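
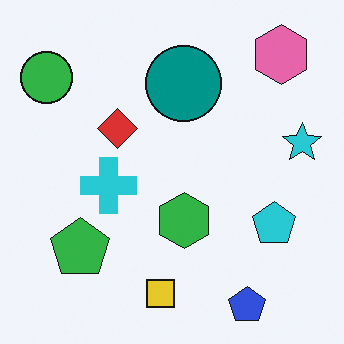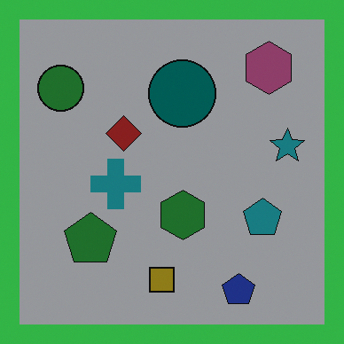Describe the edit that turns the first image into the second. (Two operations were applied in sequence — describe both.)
It was darkened a lot, then framed with a green border.

Every pixel — background and shapes alike — is uniformly darkened. A solid green frame runs around the edge of the second image, with the content slightly shrunk inside it.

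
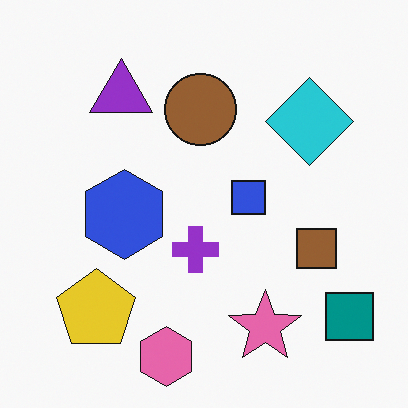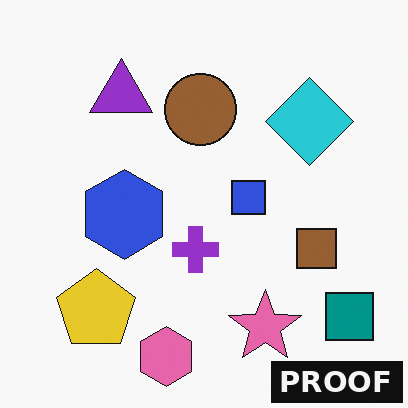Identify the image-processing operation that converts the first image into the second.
This is the original image watermarked with the text "PROOF" in the lower-right corner.

A dark label reading "PROOF" appears in the lower-right corner.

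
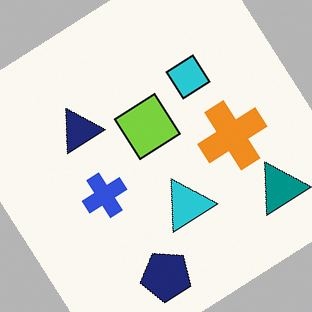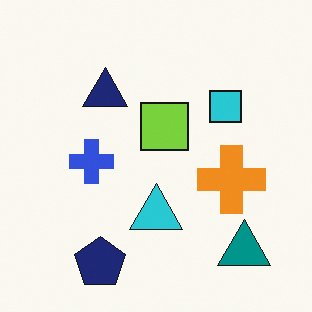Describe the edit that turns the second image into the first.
It was rotated counter-clockwise by a large amount — several tens of degrees.

Every shape is tilted by the same angle and the image corners show triangular fill wedges — a whole-image rotation by a non-right angle.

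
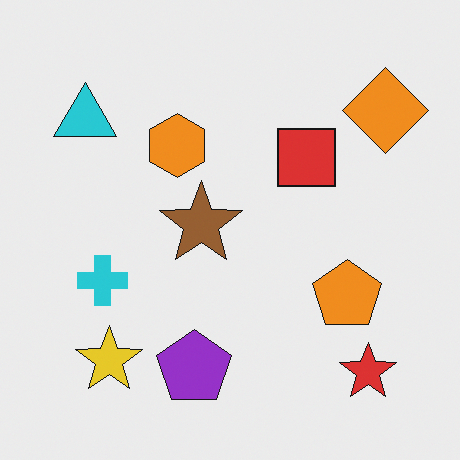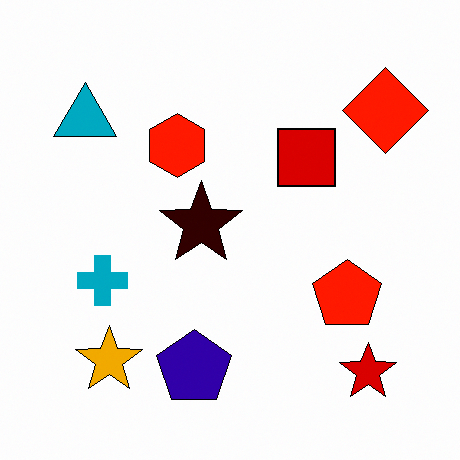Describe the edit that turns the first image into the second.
The transformation is: given much higher contrast.

Tones are pushed away from mid-grey across the whole image — a global contrast change.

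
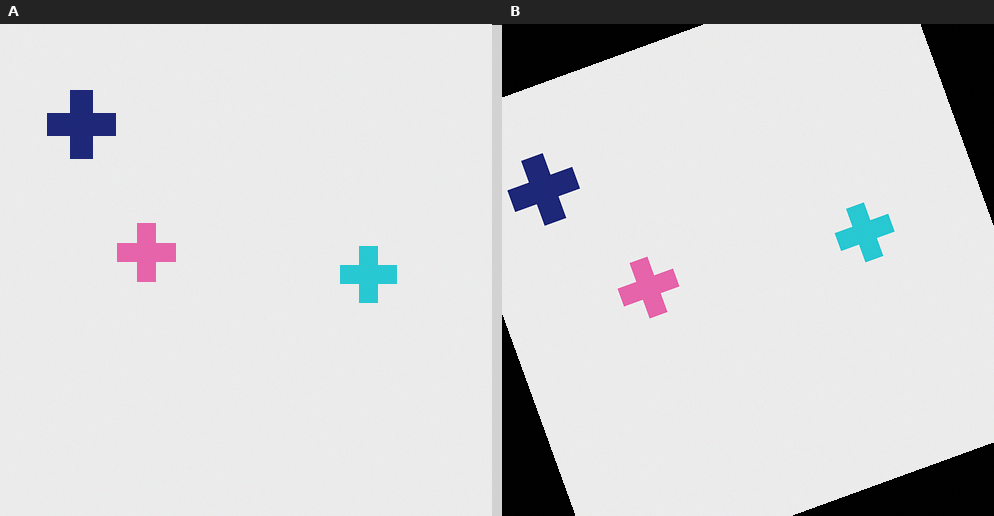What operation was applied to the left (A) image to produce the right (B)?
The transformation is: rotated counter-clockwise by a moderate amount.

Every shape is tilted by the same angle and the image corners show triangular fill wedges — a whole-image rotation by a non-right angle.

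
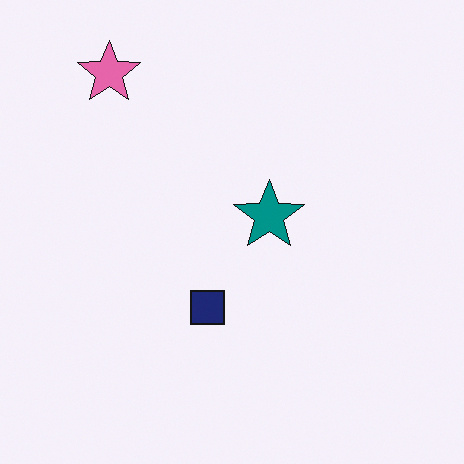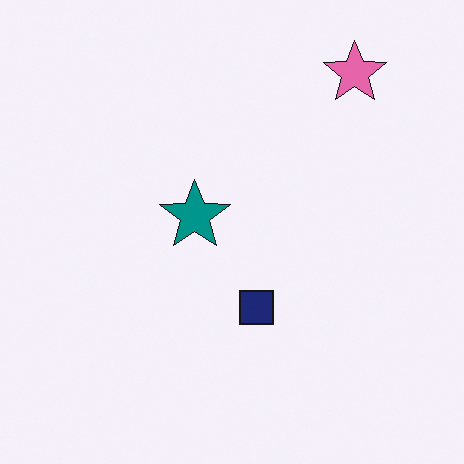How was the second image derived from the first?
The second image is the first flipped horizontally (left ↔ right).

The pink star is in the top-left of the first image and the top-right of the second — shapes on opposite sides of the vertical midline have swapped in a mirror flip.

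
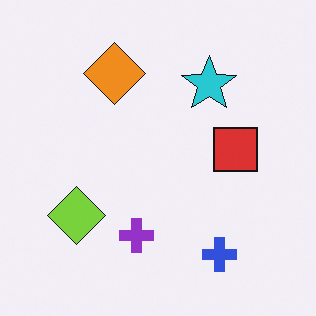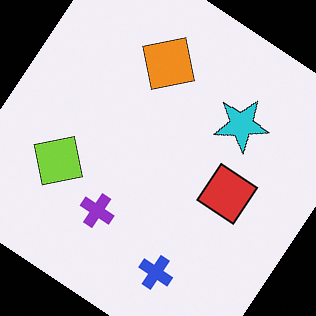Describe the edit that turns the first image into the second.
The image was rotated clockwise by a large amount — several tens of degrees.

Every shape is tilted by the same angle and the image corners show triangular fill wedges — a whole-image rotation by a non-right angle.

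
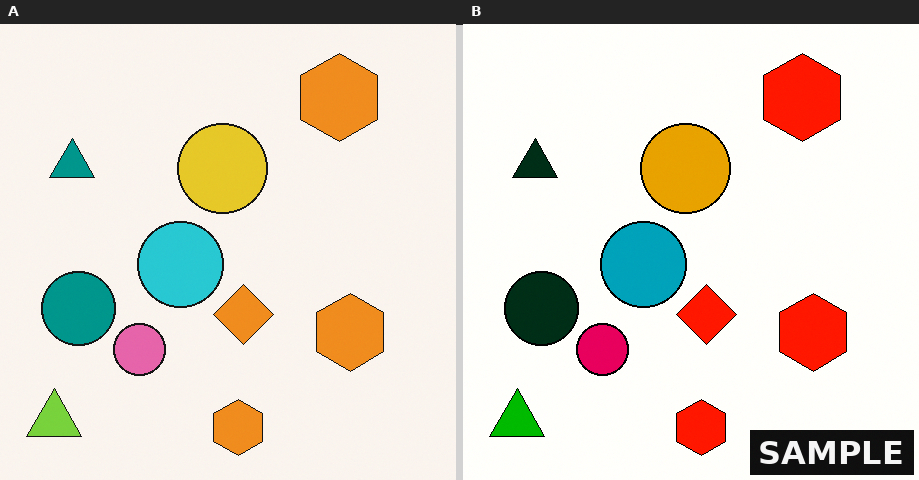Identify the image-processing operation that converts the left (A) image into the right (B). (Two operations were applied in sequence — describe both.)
It was given much higher contrast, then watermarked with the text "SAMPLE" in the lower-right corner.

Tones are pushed away from mid-grey across the whole image — a global contrast change. A dark label reading "SAMPLE" appears in the lower-right corner.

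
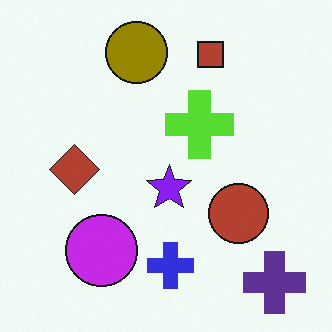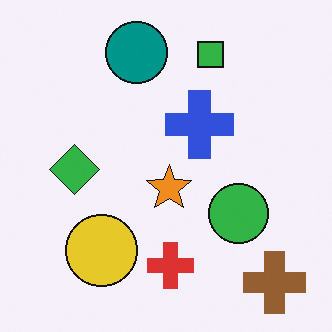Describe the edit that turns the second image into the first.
Hue-shifted by a large amount.

Every shape's color has rotated by the same amount around the hue wheel — a uniform hue shift.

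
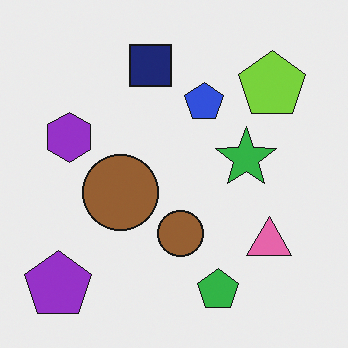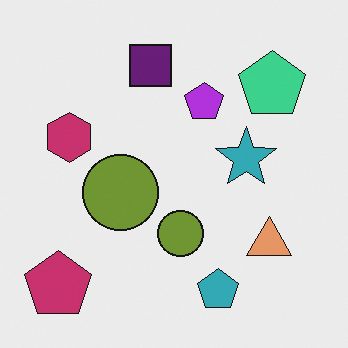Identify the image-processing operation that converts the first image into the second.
The second image is the first hue-shifted by a small amount.

Every shape's color has rotated by the same amount around the hue wheel — a uniform hue shift.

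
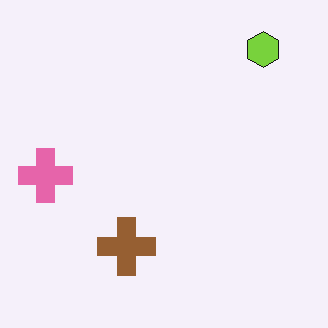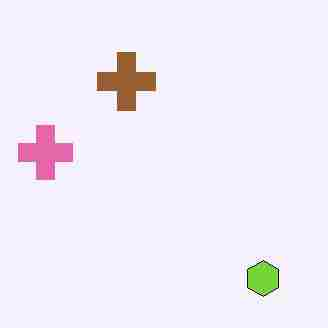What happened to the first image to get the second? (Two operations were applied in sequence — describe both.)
Flipped vertically (top ↔ bottom), then heavily JPEG-compressed with obvious blocking artifacts.

The lime hexagon is in the top-right of the first image and the bottom-right of the second — shapes on opposite sides of the horizontal midline have swapped in a mirror flip. Blocky 8×8 compression artifacts appear around shape edges and the flat background shows ringing — characteristic JPEG degradation.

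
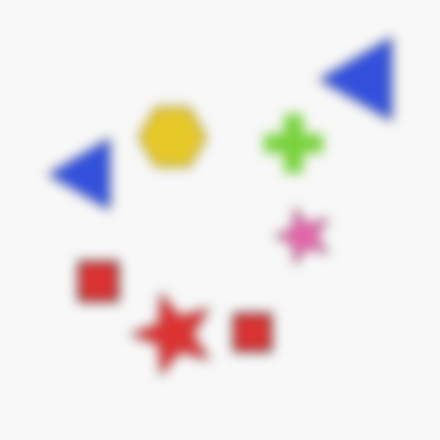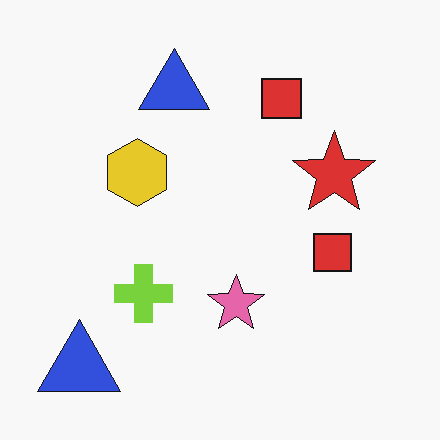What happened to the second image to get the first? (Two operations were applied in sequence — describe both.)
The transformation is: heavily blurred, then transposed (reflected across the top-left ↔ bottom-right diagonal).

Shape edges and outlines are uniformly softened across the whole image. Shapes have swapped their row and column positions — what was in the top-right is now in the bottom-left — a diagonal reflection.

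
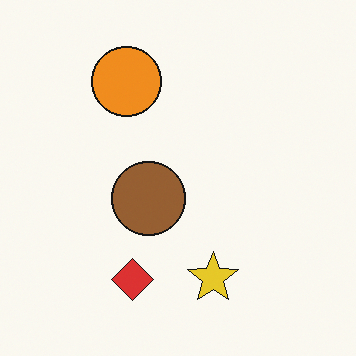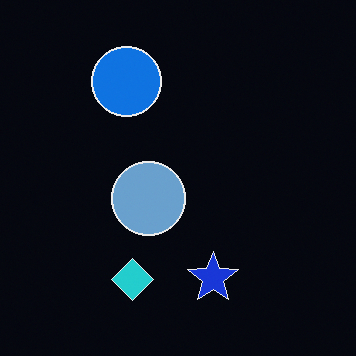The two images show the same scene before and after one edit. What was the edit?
This is the original image color-inverted (negative).

The light background has become dark and every shape's color is its complement — a photographic negative.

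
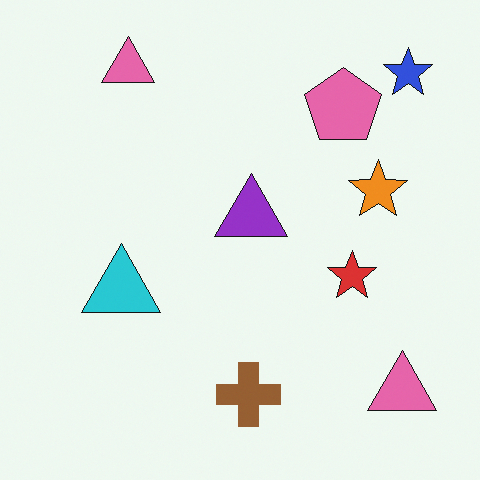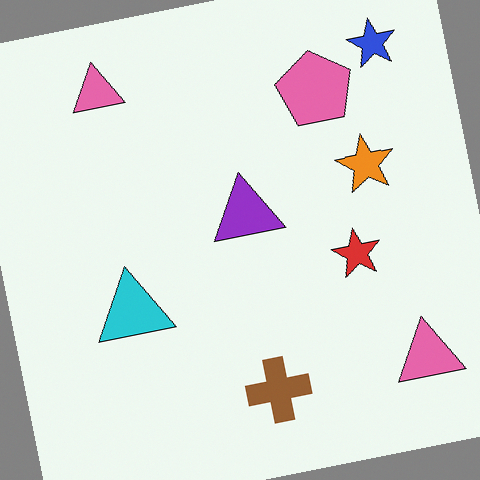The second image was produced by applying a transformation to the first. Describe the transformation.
It was rotated counter-clockwise by a slight angle.

Every shape is tilted by the same angle and the image corners show triangular fill wedges — a whole-image rotation by a non-right angle.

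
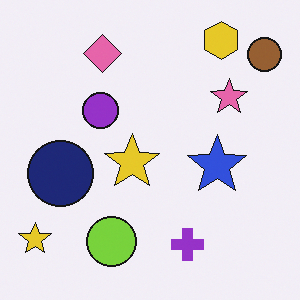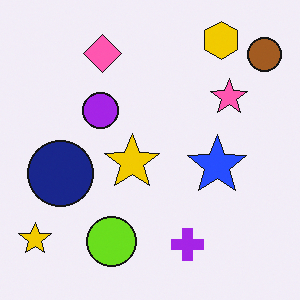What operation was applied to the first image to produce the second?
The second image is the first slightly oversaturated.

All colors are more vivid — a global saturation change.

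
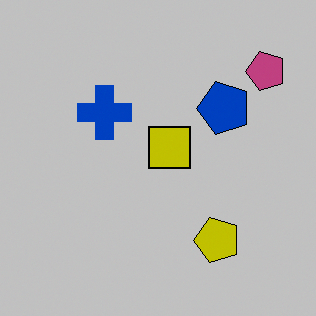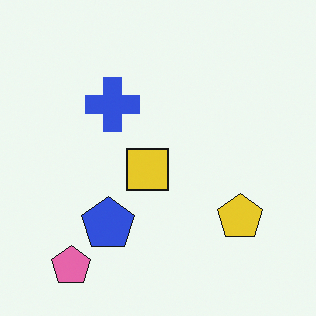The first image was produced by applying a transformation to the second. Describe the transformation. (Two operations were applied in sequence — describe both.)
The transformation is: transposed (reflected across the top-left ↔ bottom-right diagonal), then aggressively posterized.

Shapes have swapped their row and column positions — what was in the top-right is now in the bottom-left — a diagonal reflection. Each flat color has snapped to a coarser quantized level — most visibly, the near-white background has dropped to a flat grey.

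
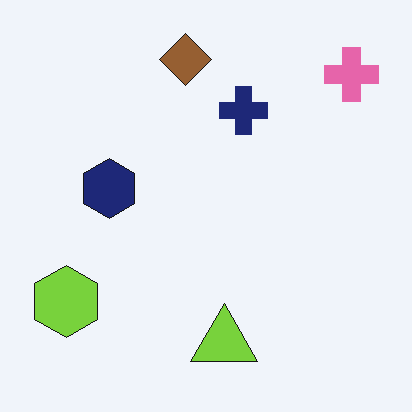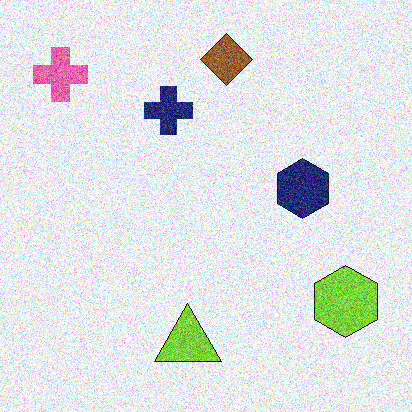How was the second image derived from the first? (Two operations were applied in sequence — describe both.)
It was flipped horizontally (left ↔ right), then degraded with heavy additive noise.

The pink cross is in the top-right of the first image and the top-left of the second — shapes on opposite sides of the vertical midline have swapped in a mirror flip. Random speckle covers the whole image, including the flat background.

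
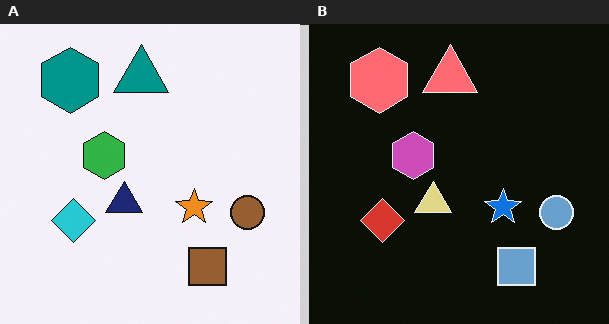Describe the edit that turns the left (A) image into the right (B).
The right (B) image is the left (A) color-inverted (negative).

The light background has become dark and every shape's color is its complement — a photographic negative.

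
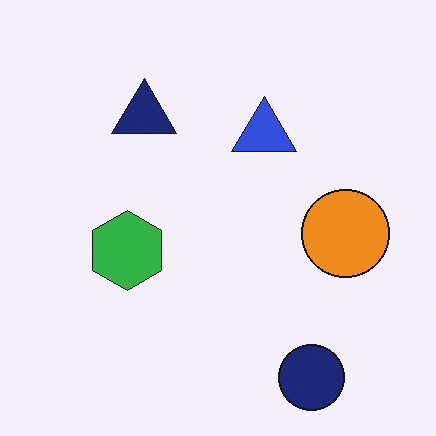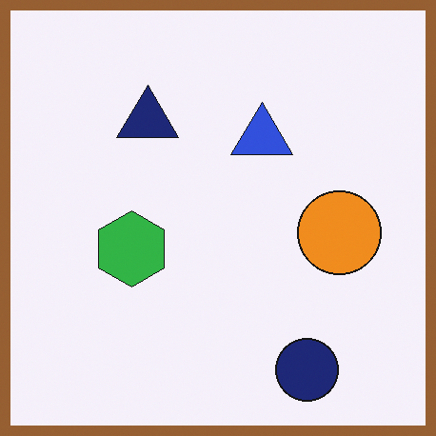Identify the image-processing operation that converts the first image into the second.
This is the original image framed with a brown border.

A solid brown frame runs around the edge of the second image, with the content slightly shrunk inside it.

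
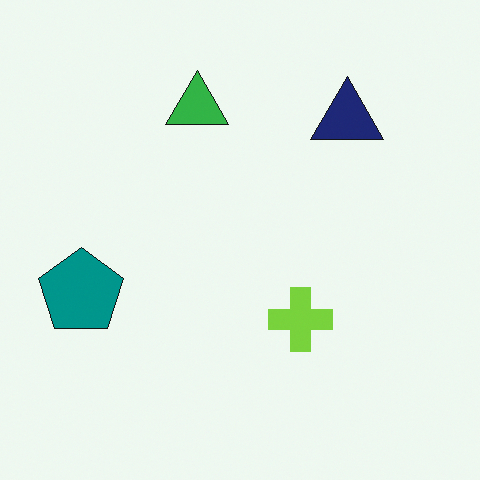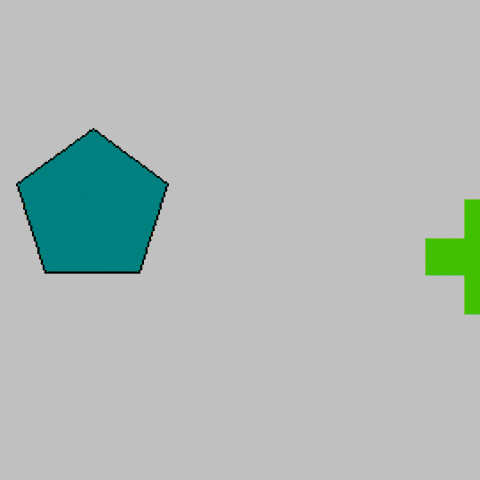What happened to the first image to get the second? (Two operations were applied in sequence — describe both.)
It was cropped to a noticeably smaller region and rescaled, then heavily posterized to just a handful of flat colors.

The visible shapes are larger and the field of view is narrower; shapes near the original edges may be partly or wholly outside the frame — a crop-and-rescale. Each flat color has snapped to a coarser quantized level — most visibly, the near-white background has dropped to a flat grey.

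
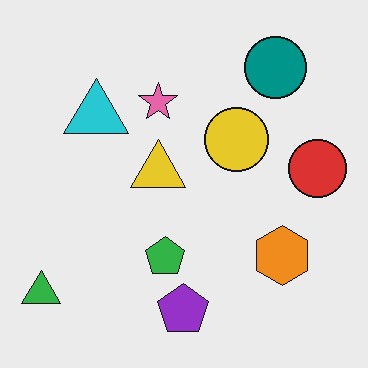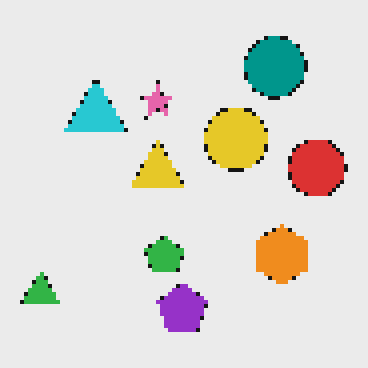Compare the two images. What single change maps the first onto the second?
The transformation is: lightly pixelated (a mild mosaic effect).

Shapes are reduced to large square blocks; fine edges and outlines are lost — a downscale-then-upscale (mosaic) effect.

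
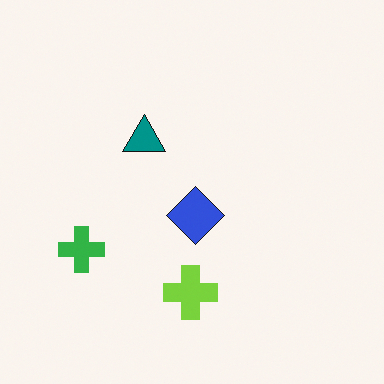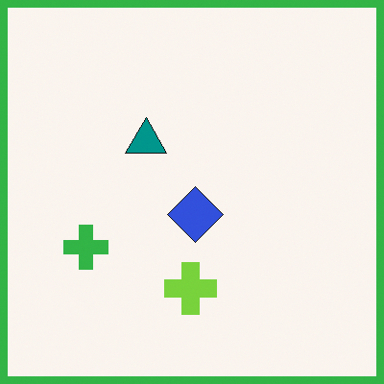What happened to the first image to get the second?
The second image is the first framed with a green border.

A solid green frame runs around the edge of the second image, with the content slightly shrunk inside it.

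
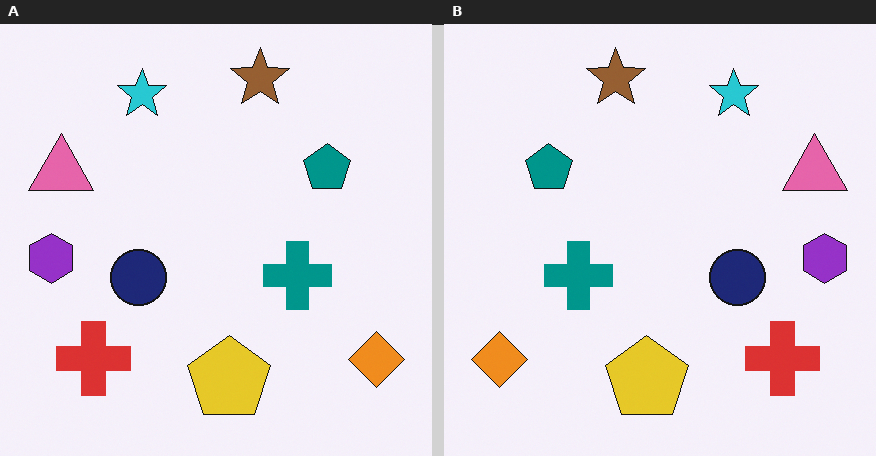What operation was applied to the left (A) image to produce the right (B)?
The image was flipped horizontally (left ↔ right).

The purple hexagon is in the left of the left (A) image and the right of the right (B) — shapes on opposite sides of the vertical midline have swapped in a mirror flip.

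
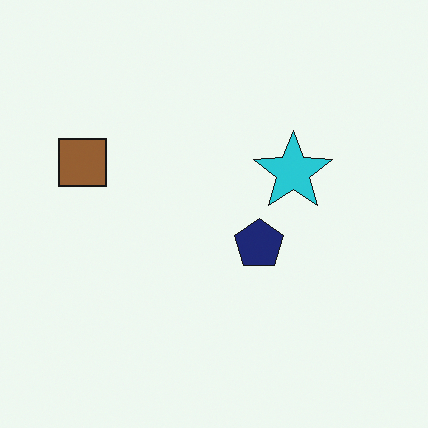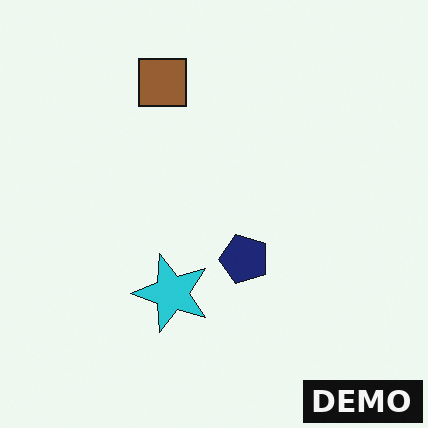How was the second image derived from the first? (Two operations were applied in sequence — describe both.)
The image was transposed (reflected across the top-left ↔ bottom-right diagonal), then watermarked with the text "DEMO" in the lower-right corner.

Shapes have swapped their row and column positions — what was in the top-right is now in the bottom-left — a diagonal reflection. A dark label reading "DEMO" appears in the lower-right corner.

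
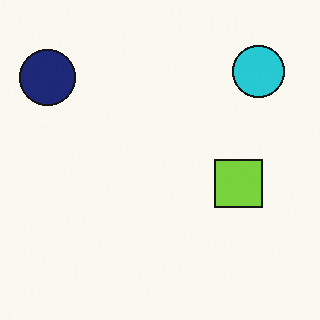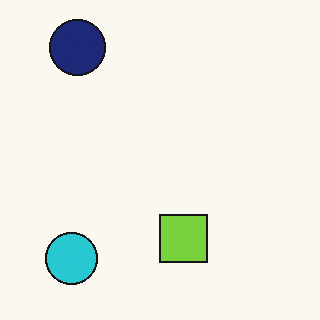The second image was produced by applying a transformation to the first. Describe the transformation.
The transformation is: transposed (reflected across the top-left ↔ bottom-right diagonal).

Shapes have swapped their row and column positions — what was in the top-right is now in the bottom-left — a diagonal reflection.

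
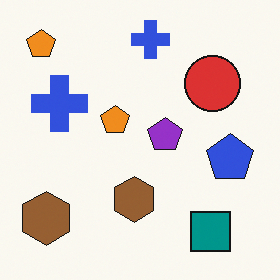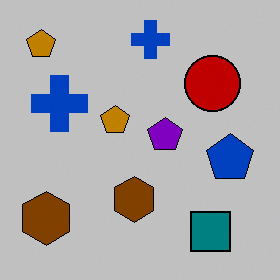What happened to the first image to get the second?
The transformation is: heavily posterized to just a handful of flat colors.

Each flat color has snapped to a coarser quantized level — most visibly, the near-white background has dropped to a flat grey.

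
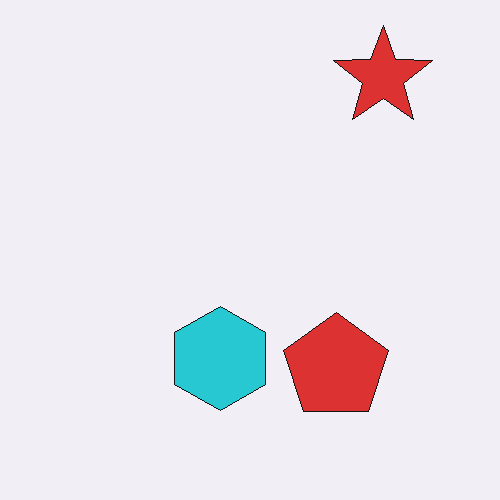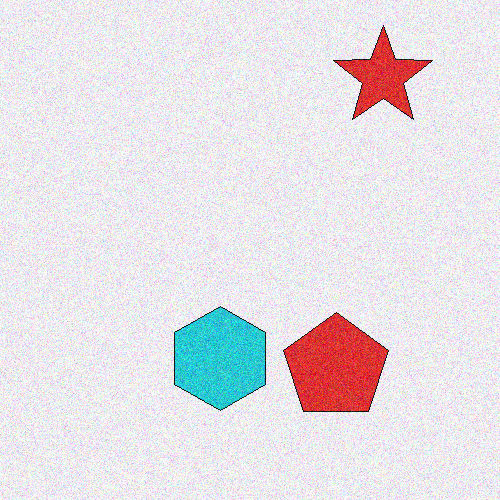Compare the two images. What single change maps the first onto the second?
Degraded with moderate additive noise.

Random speckle covers the whole image, including the flat background.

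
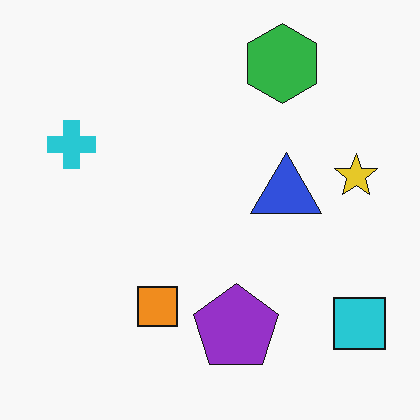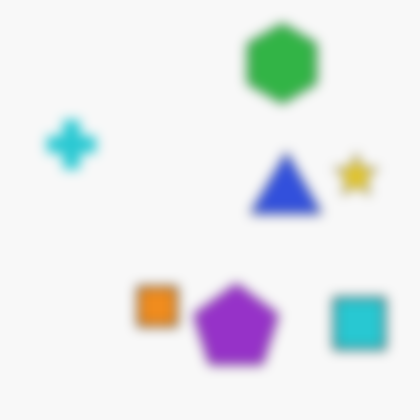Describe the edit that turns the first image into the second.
This is the original image strongly gaussian-blurred.

Shape edges and outlines are uniformly softened across the whole image.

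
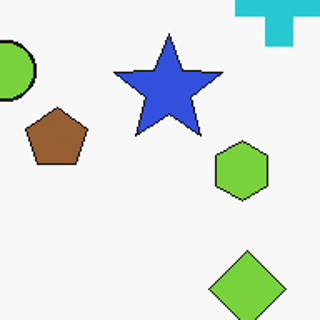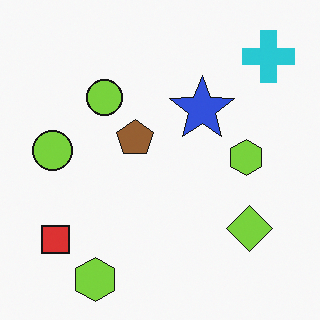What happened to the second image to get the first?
The first image is the second cropped to a noticeably smaller region and rescaled.

The visible shapes are larger and the field of view is narrower; shapes near the original edges may be partly or wholly outside the frame — a crop-and-rescale.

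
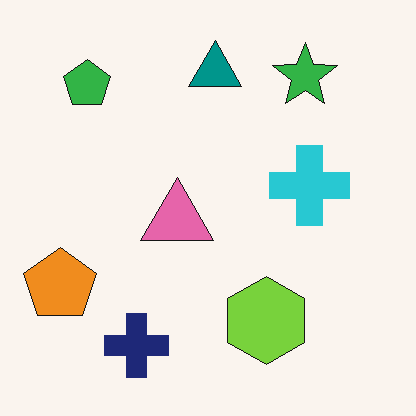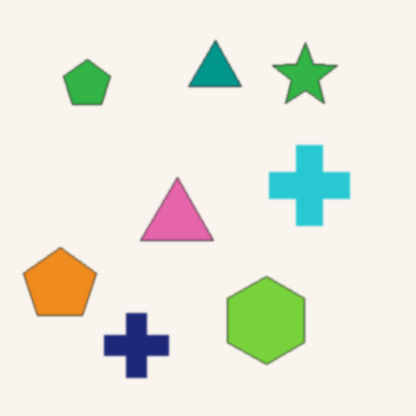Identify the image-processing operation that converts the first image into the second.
Given a subtle gaussian blur.

Shape edges and outlines are uniformly softened across the whole image.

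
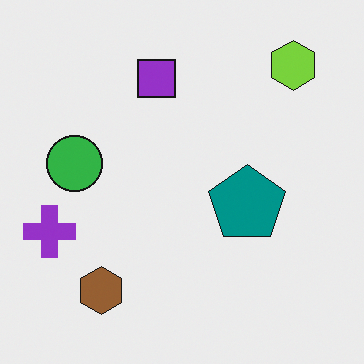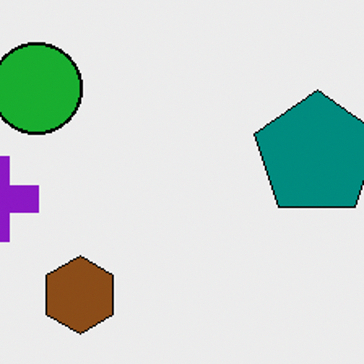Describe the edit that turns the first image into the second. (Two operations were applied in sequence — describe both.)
Given slightly increased contrast, then cropped to a noticeably smaller region and rescaled.

Tones are pushed away from mid-grey across the whole image — a global contrast change. The visible shapes are larger and the field of view is narrower; shapes near the original edges may be partly or wholly outside the frame — a crop-and-rescale.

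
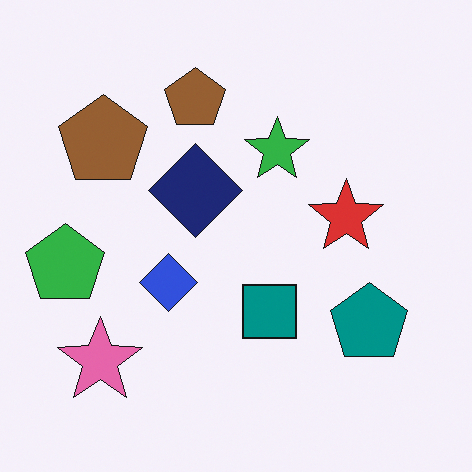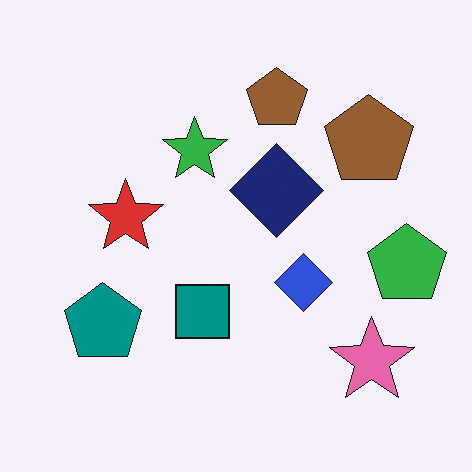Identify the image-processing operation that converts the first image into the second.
The second image is the first flipped horizontally (left ↔ right).

The green pentagon is in the left of the first image and the right of the second — shapes on opposite sides of the vertical midline have swapped in a mirror flip.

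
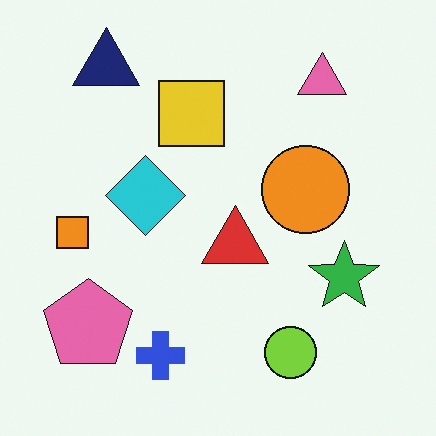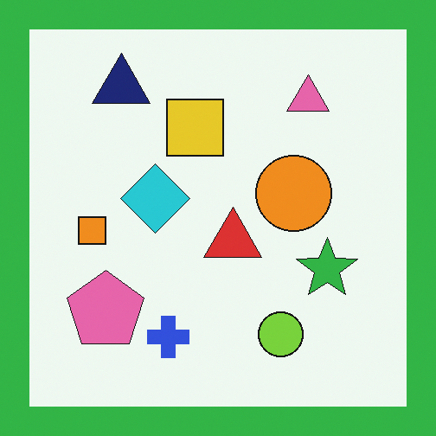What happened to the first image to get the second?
The second image is the first framed with a green border.

A solid green frame runs around the edge of the second image, with the content slightly shrunk inside it.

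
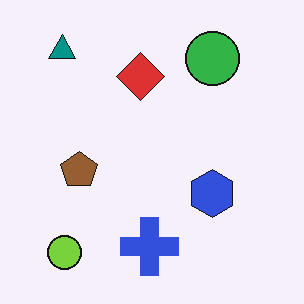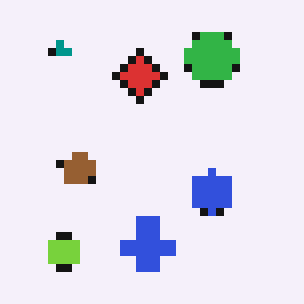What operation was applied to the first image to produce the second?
It was pixelated into visible square blocks.

Shapes are reduced to large square blocks; fine edges and outlines are lost — a downscale-then-upscale (mosaic) effect.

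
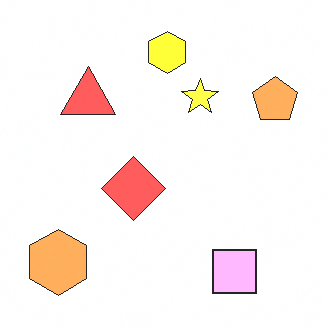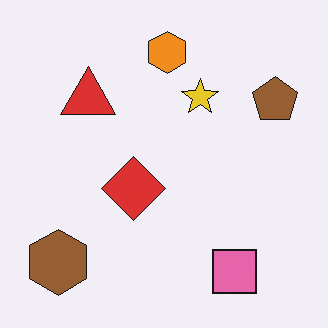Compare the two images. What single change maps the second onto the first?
The transformation is: noticeably brightened.

Every pixel — background and shapes alike — is uniformly brightened.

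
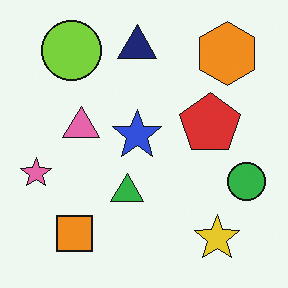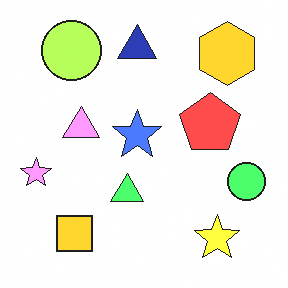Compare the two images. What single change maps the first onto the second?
It was substantially brightened.

Every pixel — background and shapes alike — is uniformly brightened.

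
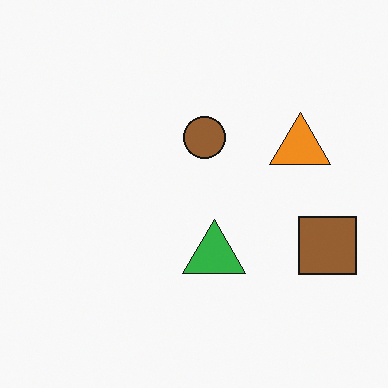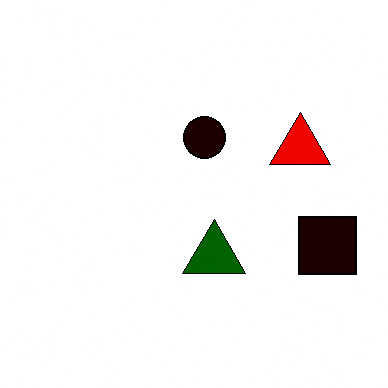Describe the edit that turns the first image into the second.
Boosted in contrast.

Tones are pushed away from mid-grey across the whole image — a global contrast change.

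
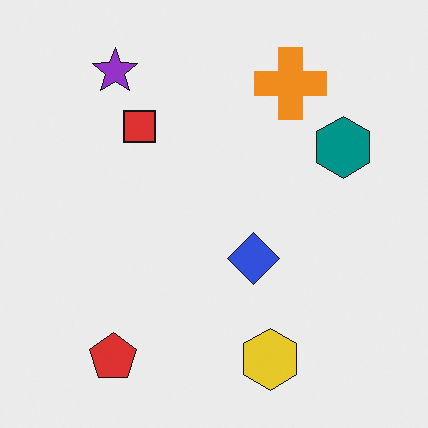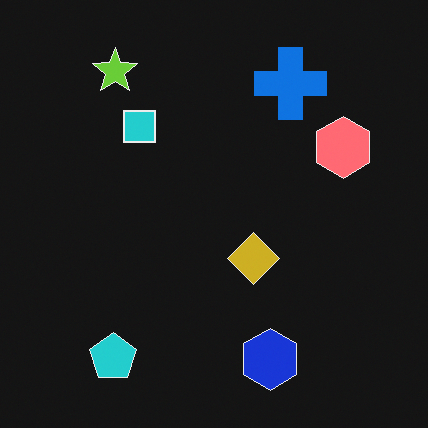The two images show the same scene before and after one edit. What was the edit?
Color-inverted (negative).

The light background has become dark and every shape's color is its complement — a photographic negative.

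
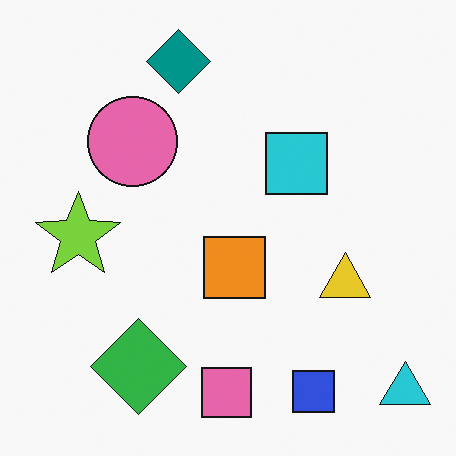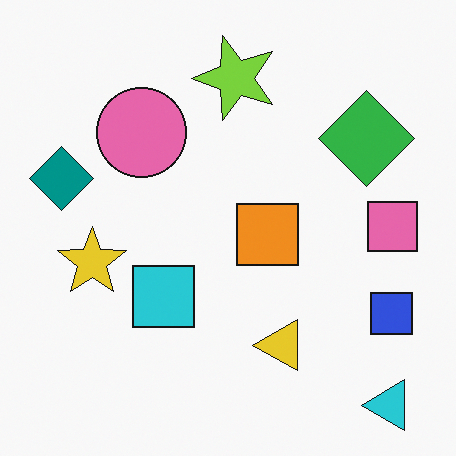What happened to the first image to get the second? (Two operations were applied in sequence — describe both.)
Transposed (reflected across the top-left ↔ bottom-right diagonal), then overlaid with an additional yellow star.

Shapes have swapped their row and column positions — what was in the top-right is now in the bottom-left — a diagonal reflection. A yellow star appears in the second image that is absent from the first.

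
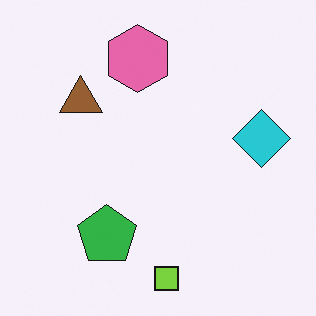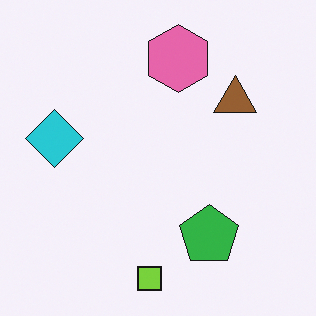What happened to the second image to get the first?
It was flipped horizontally (left ↔ right).

The cyan diamond is in the left of the second image and the right of the first — shapes on opposite sides of the vertical midline have swapped in a mirror flip.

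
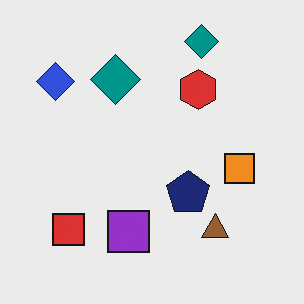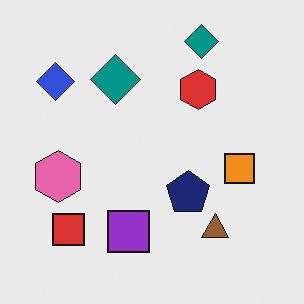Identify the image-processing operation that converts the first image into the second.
The image was overlaid with an additional pink hexagon.

A pink hexagon appears in the second image that is absent from the first.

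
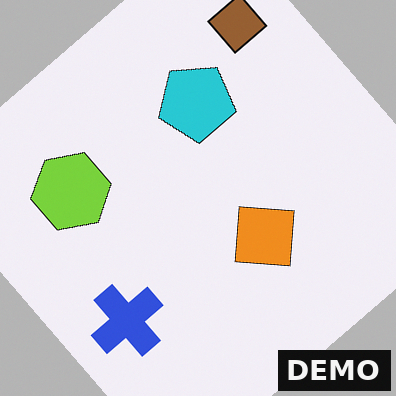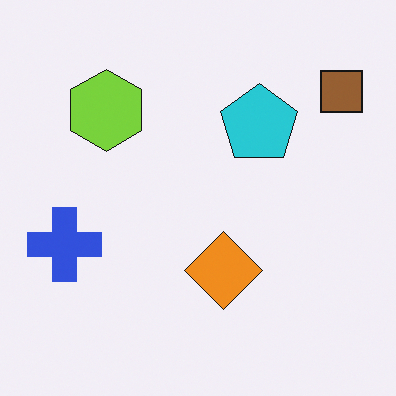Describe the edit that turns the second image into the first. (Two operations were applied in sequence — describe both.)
The first image is the second rotated counter-clockwise by a large amount — several tens of degrees, then watermarked with the text "DEMO" in the lower-right corner.

Every shape is tilted by the same angle and the image corners show triangular fill wedges — a whole-image rotation by a non-right angle. A dark label reading "DEMO" appears in the lower-right corner.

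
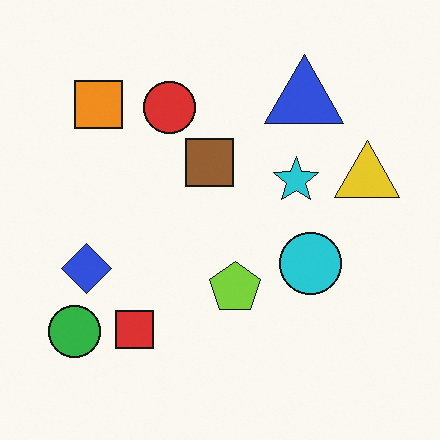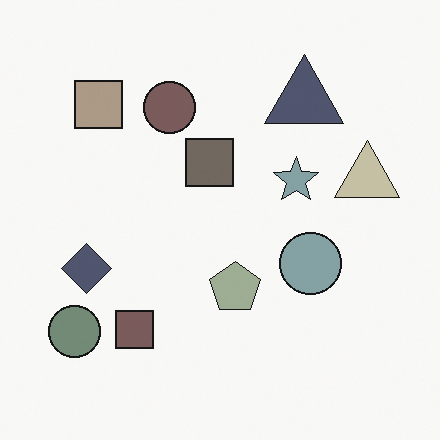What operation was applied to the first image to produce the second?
The transformation is: heavily desaturated.

All colors are more muted and greyish — a global saturation change.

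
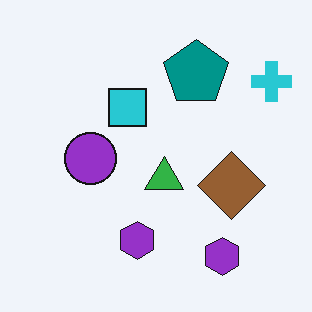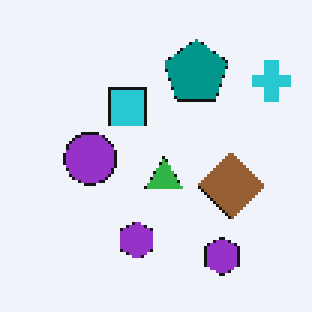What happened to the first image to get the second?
Lightly pixelated (a mild mosaic effect).

Shapes are reduced to large square blocks; fine edges and outlines are lost — a downscale-then-upscale (mosaic) effect.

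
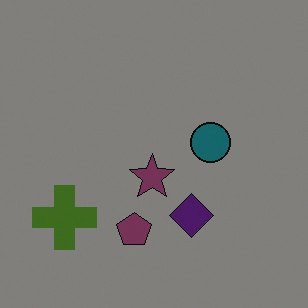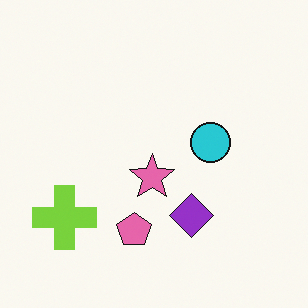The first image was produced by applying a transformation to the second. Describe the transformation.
The first image is the second darkened a lot.

Every pixel — background and shapes alike — is uniformly darkened.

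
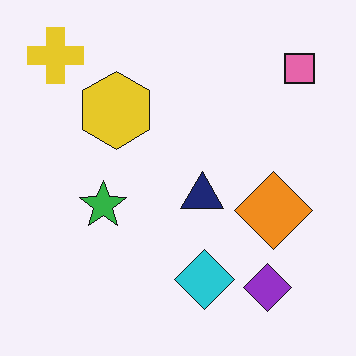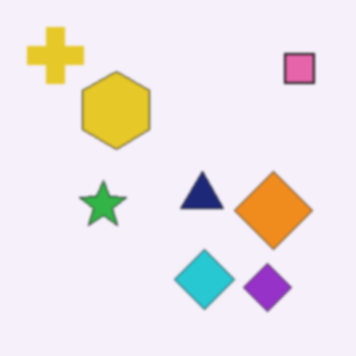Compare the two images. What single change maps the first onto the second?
It was lightly blurred.

Shape edges and outlines are uniformly softened across the whole image.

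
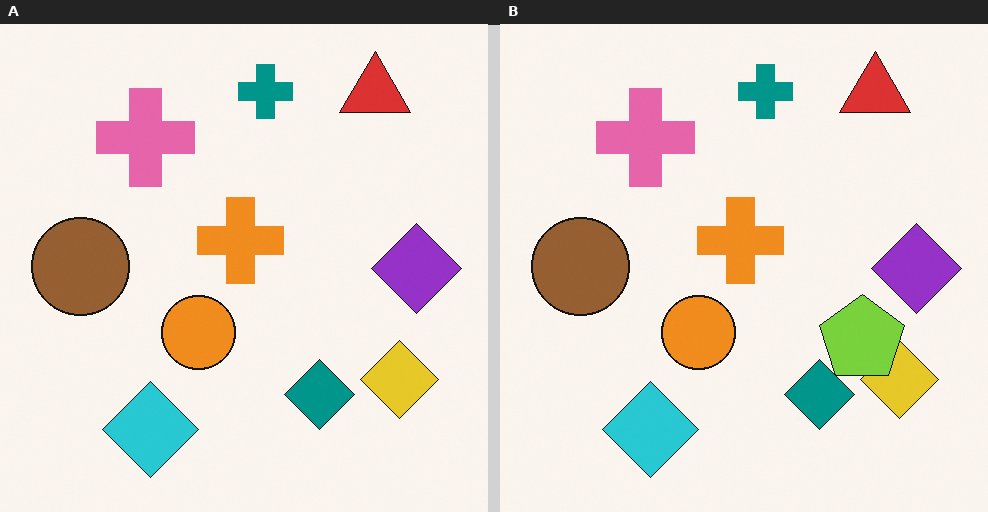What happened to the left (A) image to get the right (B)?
The right (B) image is the left (A) overlaid with an additional lime pentagon.

A lime pentagon appears in the right (B) image that is absent from the left (A).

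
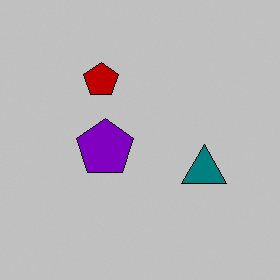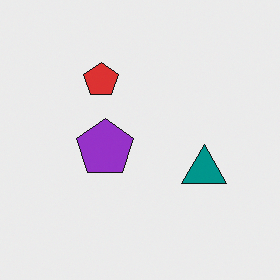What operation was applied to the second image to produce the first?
The transformation is: aggressively posterized.

Each flat color has snapped to a coarser quantized level — most visibly, the near-white background has dropped to a flat grey.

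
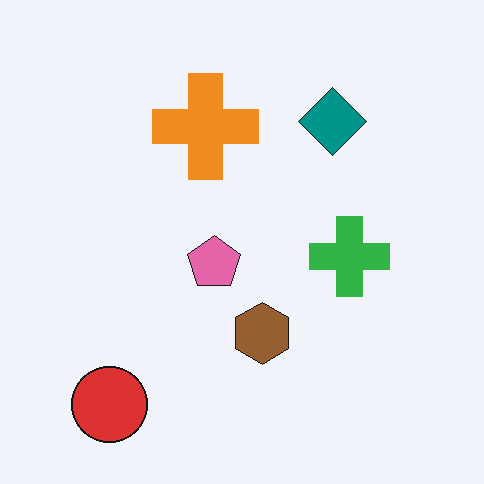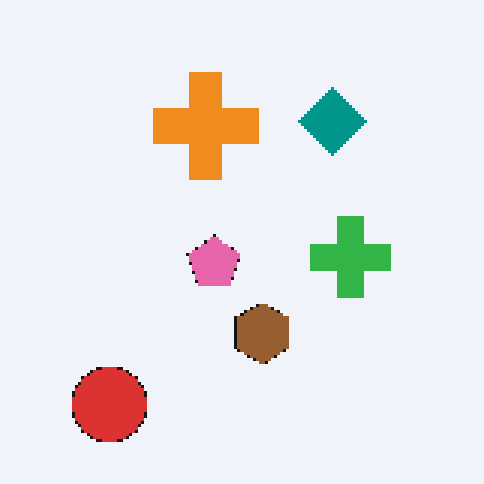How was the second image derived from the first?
The transformation is: lightly pixelated (a mild mosaic effect).

Shapes are reduced to large square blocks; fine edges and outlines are lost — a downscale-then-upscale (mosaic) effect.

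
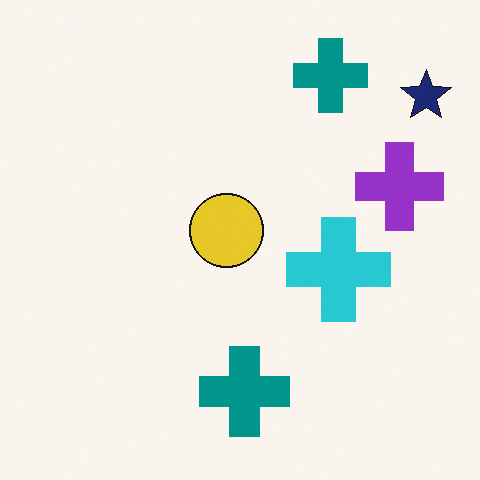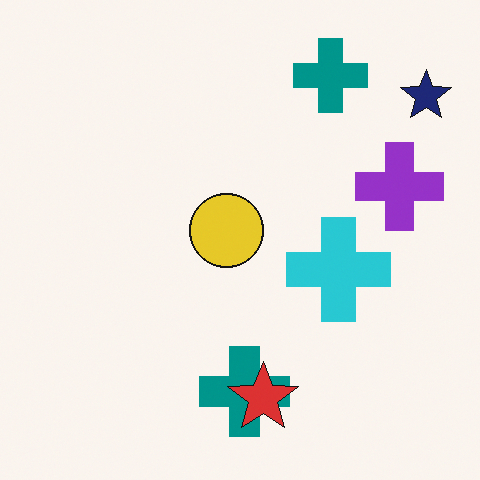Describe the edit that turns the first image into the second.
The image was overlaid with an additional red star.

A red star appears in the second image that is absent from the first.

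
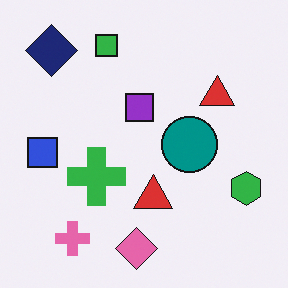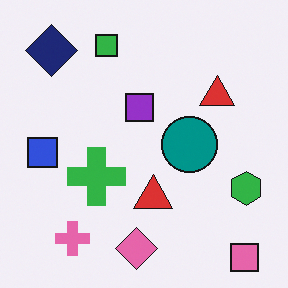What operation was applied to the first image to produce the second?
It was overlaid with an additional pink square.

A pink square appears in the second image that is absent from the first.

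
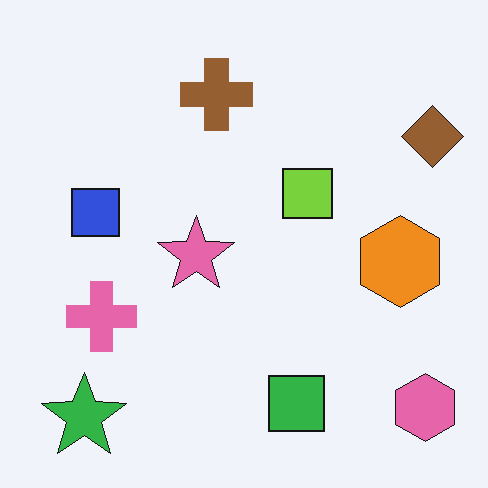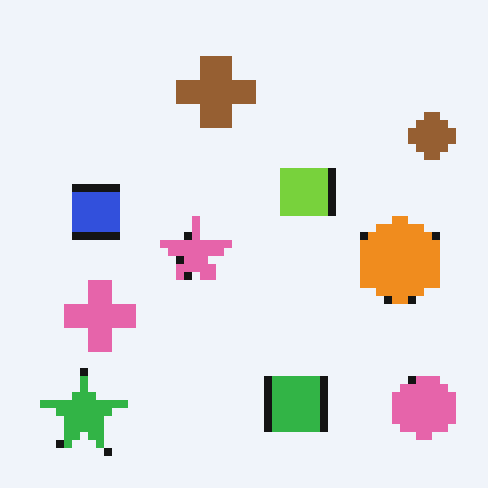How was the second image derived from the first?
The transformation is: moderately pixelated.

Shapes are reduced to large square blocks; fine edges and outlines are lost — a downscale-then-upscale (mosaic) effect.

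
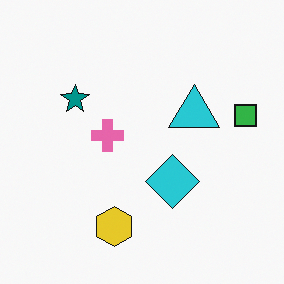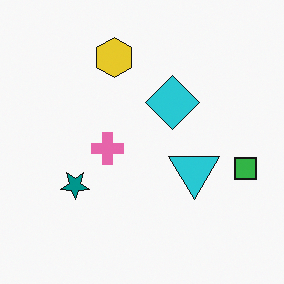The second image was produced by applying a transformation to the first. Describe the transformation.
The transformation is: flipped vertically (top ↔ bottom).

The yellow hexagon is in the bottom of the first image and the top of the second — shapes on opposite sides of the horizontal midline have swapped in a mirror flip.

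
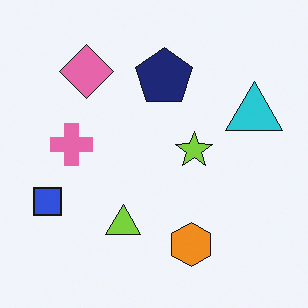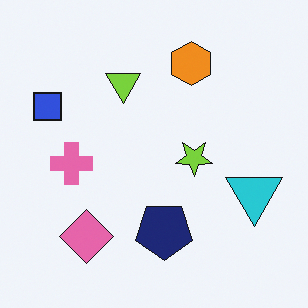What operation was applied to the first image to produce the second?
The transformation is: flipped vertically (top ↔ bottom).

The orange hexagon is in the bottom of the first image and the top of the second — shapes on opposite sides of the horizontal midline have swapped in a mirror flip.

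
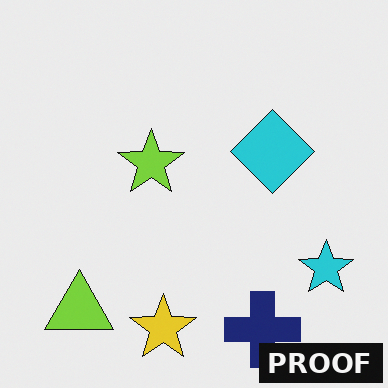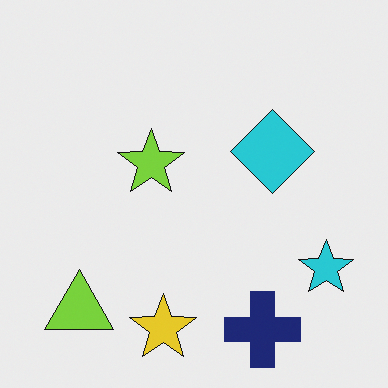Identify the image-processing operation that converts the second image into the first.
This is the original image watermarked with the text "PROOF" in the lower-right corner.

A dark label reading "PROOF" appears in the lower-right corner.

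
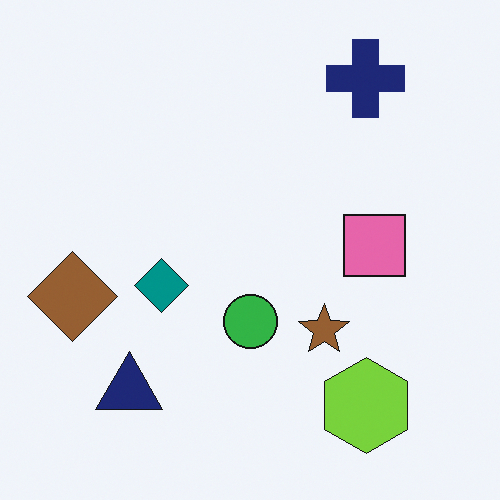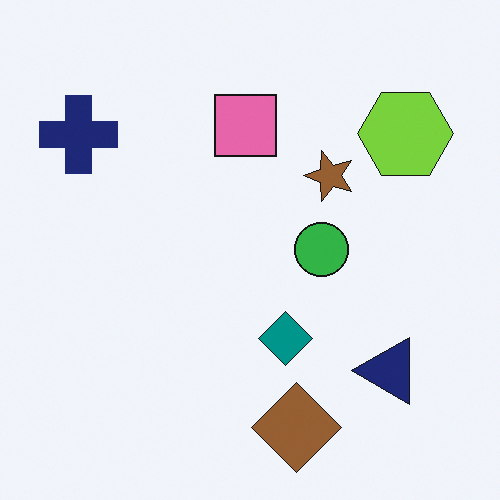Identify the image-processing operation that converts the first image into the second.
The image was rotated 90° counter-clockwise.

The navy cross sits in the top-right of the first image and the top-left of the second — consistent with a whole-image 90° counter-clockwise rotation.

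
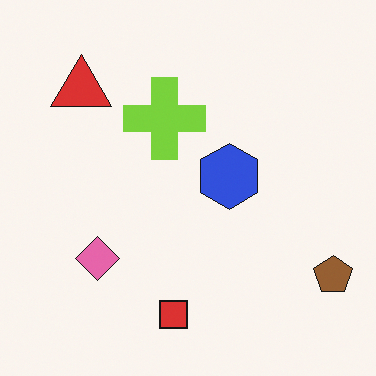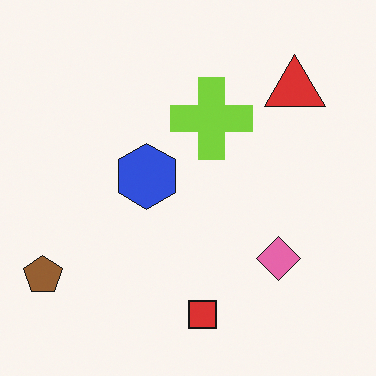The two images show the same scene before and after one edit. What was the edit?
Flipped horizontally (left ↔ right).

The brown pentagon is in the bottom-right of the first image and the bottom-left of the second — shapes on opposite sides of the vertical midline have swapped in a mirror flip.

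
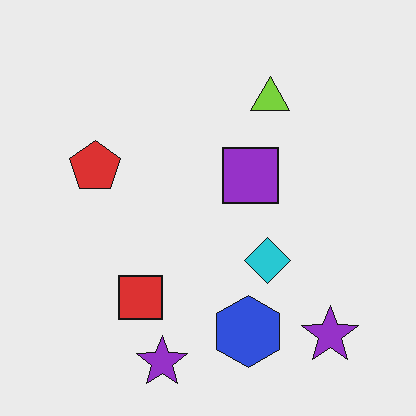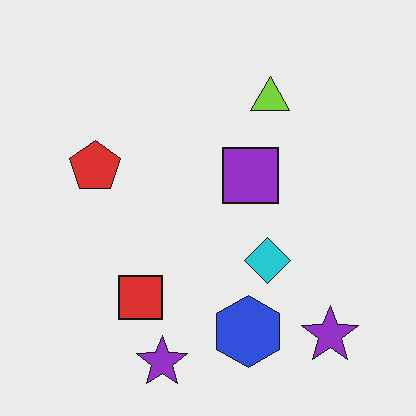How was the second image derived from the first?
Given moderate JPEG compression.

Blocky 8×8 compression artifacts appear around shape edges and the flat background shows ringing — characteristic JPEG degradation.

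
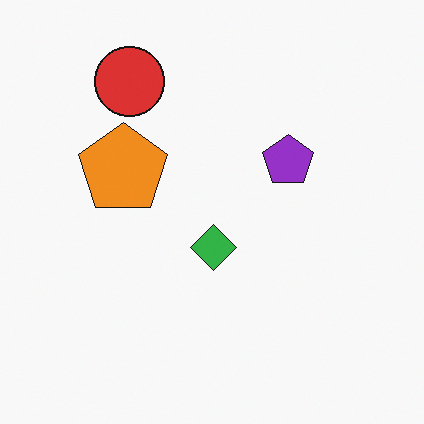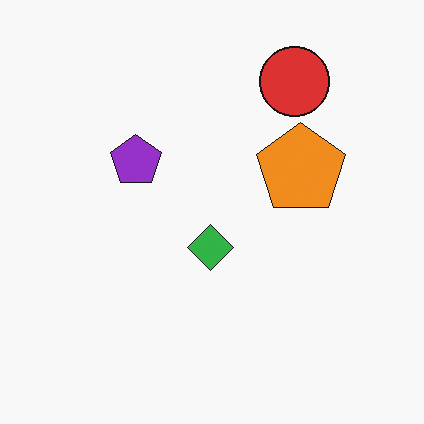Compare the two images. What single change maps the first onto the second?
This is the original image flipped horizontally (left ↔ right).

The orange pentagon is in the left of the first image and the right of the second — shapes on opposite sides of the vertical midline have swapped in a mirror flip.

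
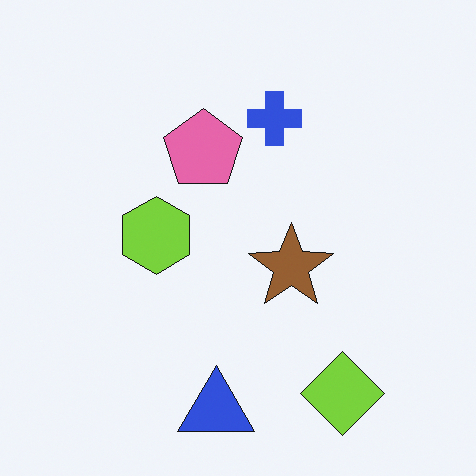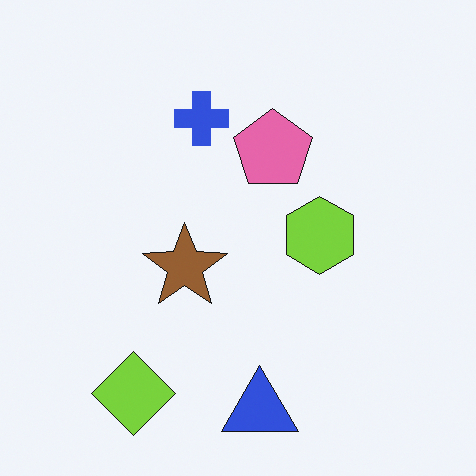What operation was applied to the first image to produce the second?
The image was flipped horizontally (left ↔ right).

The lime diamond is in the bottom-right of the first image and the bottom-left of the second — shapes on opposite sides of the vertical midline have swapped in a mirror flip.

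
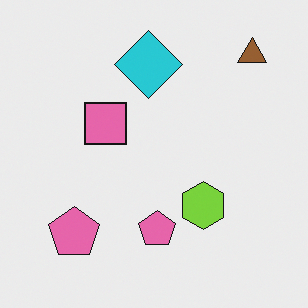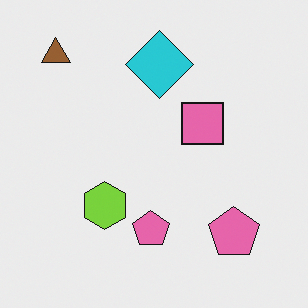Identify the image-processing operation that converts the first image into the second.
Flipped horizontally (left ↔ right).

The brown triangle is in the top-right of the first image and the top-left of the second — shapes on opposite sides of the vertical midline have swapped in a mirror flip.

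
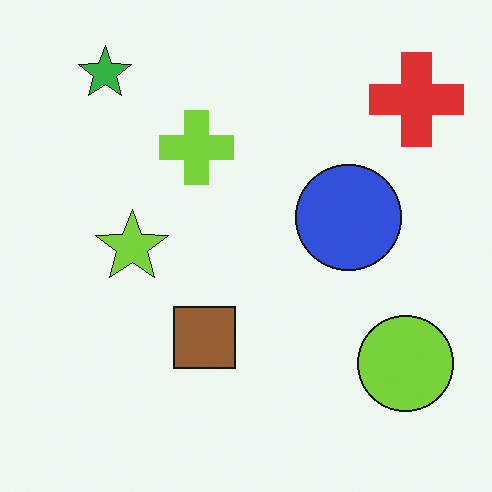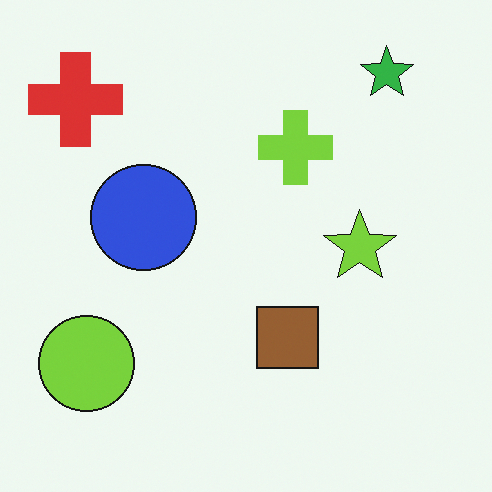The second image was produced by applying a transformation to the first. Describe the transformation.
The second image is the first flipped horizontally (left ↔ right).

The red cross is in the top-right of the first image and the top-left of the second — shapes on opposite sides of the vertical midline have swapped in a mirror flip.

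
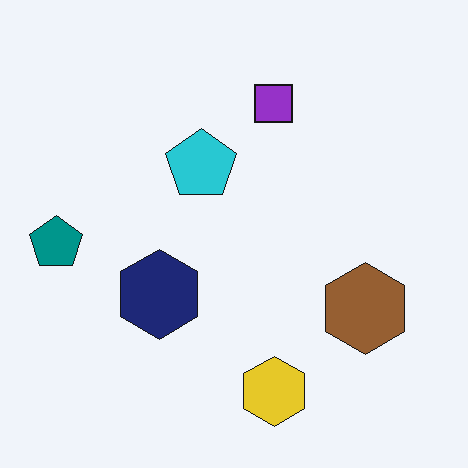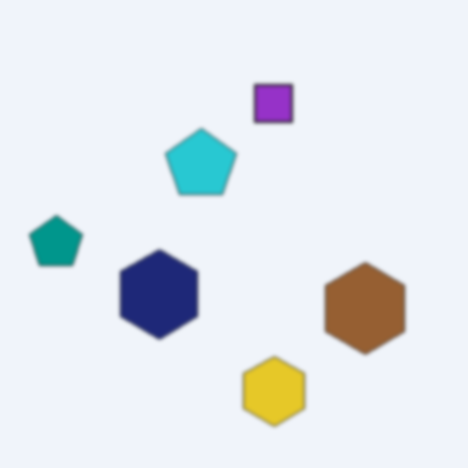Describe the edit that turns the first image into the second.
The image was lightly blurred.

Shape edges and outlines are uniformly softened across the whole image.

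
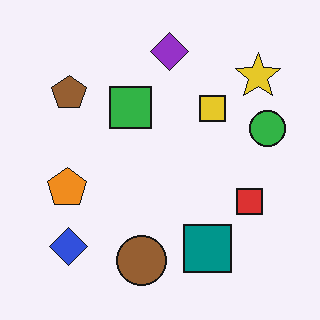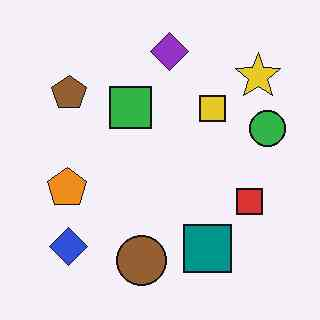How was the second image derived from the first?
The second image is the first given moderate JPEG compression.

Blocky 8×8 compression artifacts appear around shape edges and the flat background shows ringing — characteristic JPEG degradation.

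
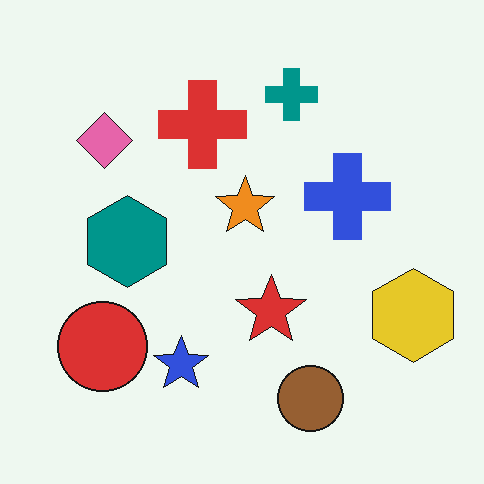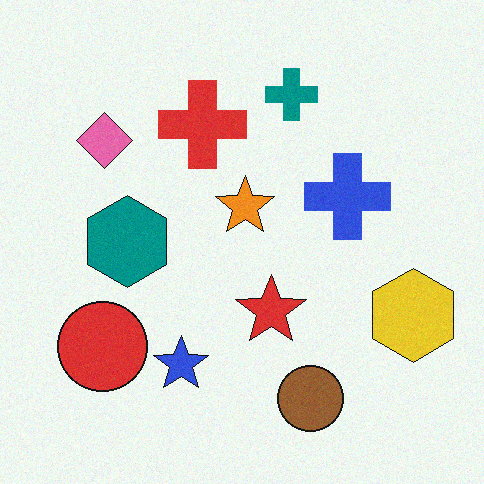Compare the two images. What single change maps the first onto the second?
This is the original image degraded with a light layer of grain.

Random speckle covers the whole image, including the flat background.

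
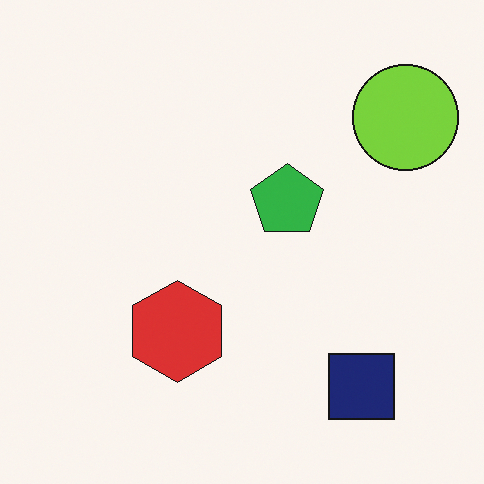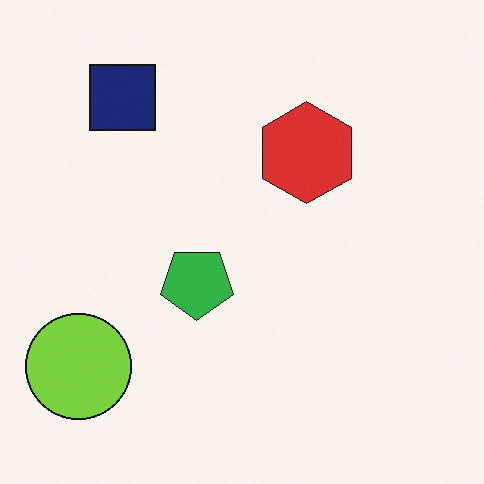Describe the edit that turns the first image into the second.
The transformation is: rotated 180°.

The lime circle sits in the top-right of the first image and the bottom-left of the second — consistent with a whole-image 180° rotation.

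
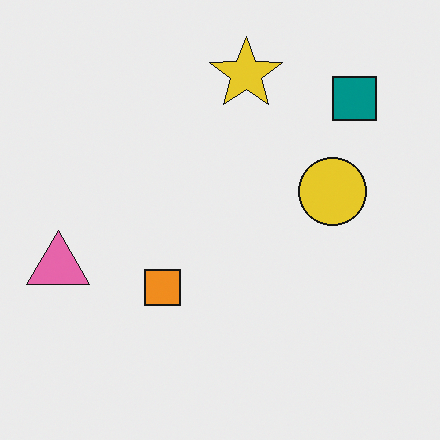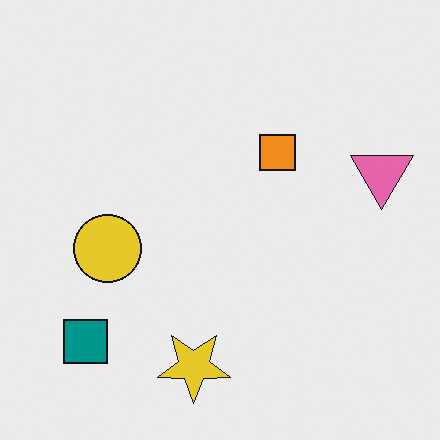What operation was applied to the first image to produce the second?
This is the original image rotated 180°.

The teal square sits in the top-right of the first image and the bottom-left of the second — consistent with a whole-image 180° rotation.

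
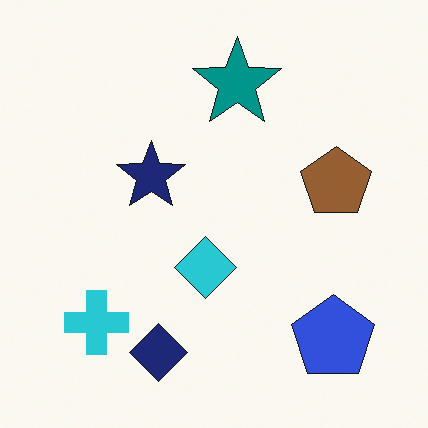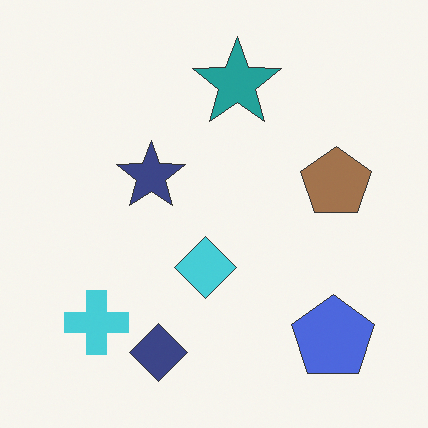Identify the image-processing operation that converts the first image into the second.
The second image is the first given slightly reduced contrast.

Tones are pushed toward mid-grey across the whole image — a global contrast change.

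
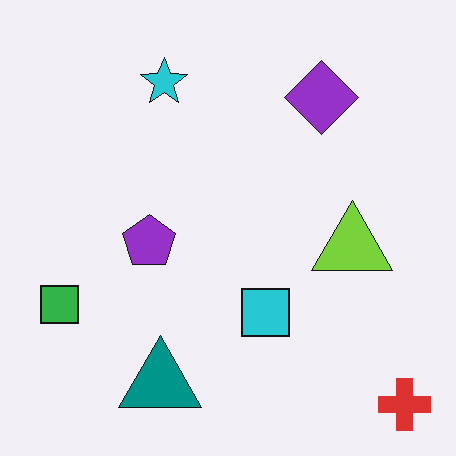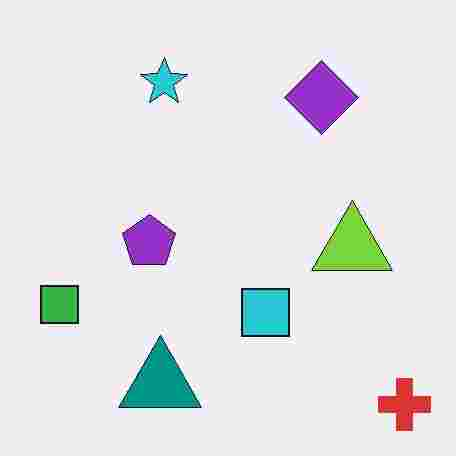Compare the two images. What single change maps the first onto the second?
The image was degraded with heavy JPEG compression.

Blocky 8×8 compression artifacts appear around shape edges and the flat background shows ringing — characteristic JPEG degradation.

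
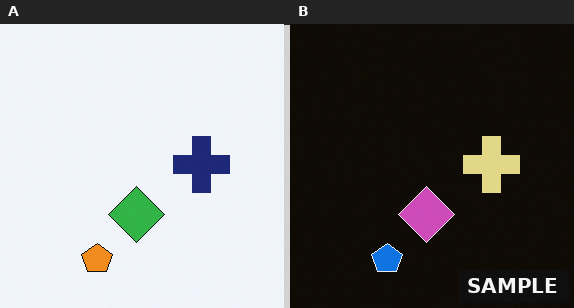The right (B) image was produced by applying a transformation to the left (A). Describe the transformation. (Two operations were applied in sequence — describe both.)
The transformation is: color-inverted (negative), then watermarked with the text "SAMPLE" in the lower-right corner.

The light background has become dark and every shape's color is its complement — a photographic negative. A dark label reading "SAMPLE" appears in the lower-right corner.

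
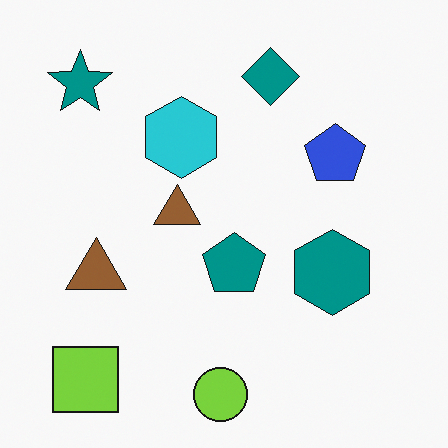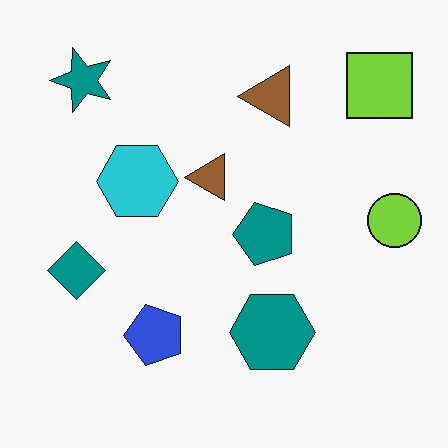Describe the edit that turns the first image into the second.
This is the original image transposed (reflected across the top-left ↔ bottom-right diagonal).

Shapes have swapped their row and column positions — what was in the top-right is now in the bottom-left — a diagonal reflection.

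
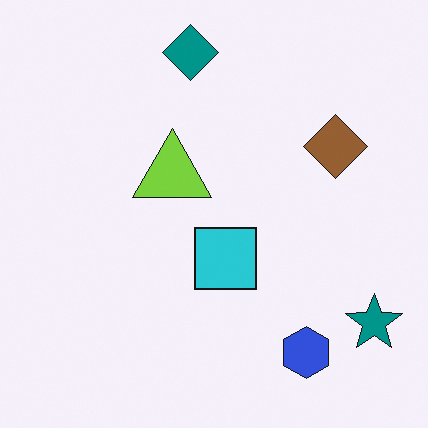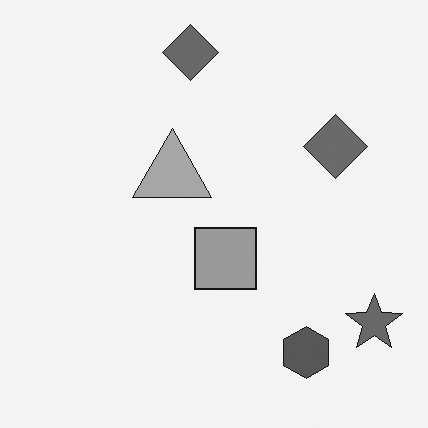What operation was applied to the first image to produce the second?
This is the original image converted to grayscale.

All color is removed — every shape is now a shade of grey.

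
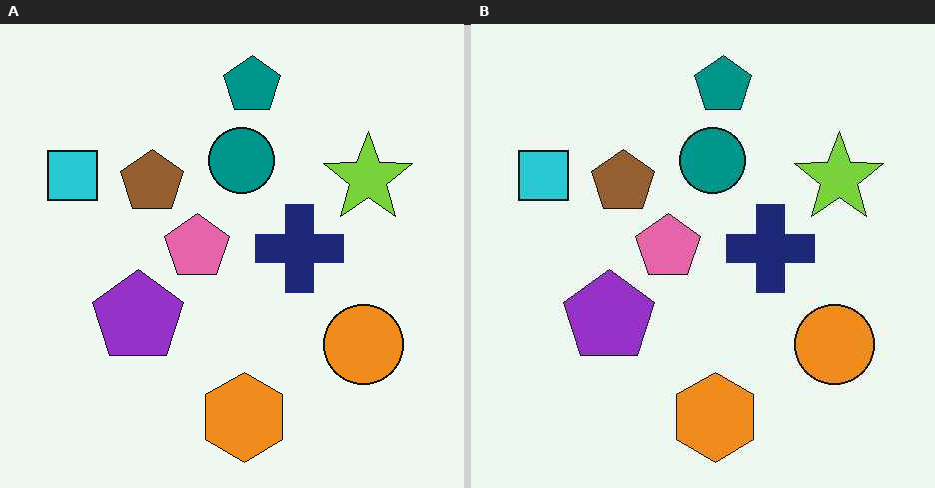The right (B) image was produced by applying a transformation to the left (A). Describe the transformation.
The image was given moderate JPEG compression.

Blocky 8×8 compression artifacts appear around shape edges and the flat background shows ringing — characteristic JPEG degradation.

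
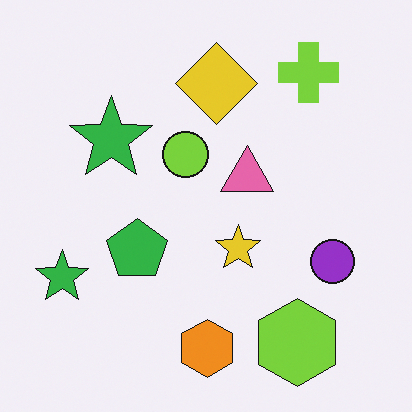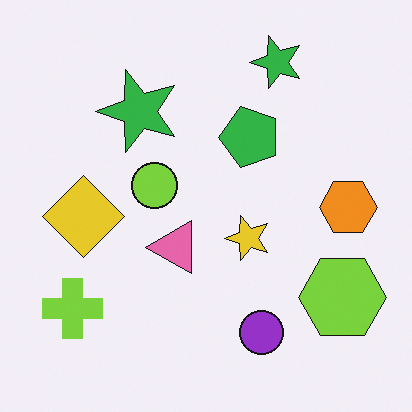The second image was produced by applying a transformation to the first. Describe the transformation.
The transformation is: transposed (reflected across the top-left ↔ bottom-right diagonal).

Shapes have swapped their row and column positions — what was in the top-right is now in the bottom-left — a diagonal reflection.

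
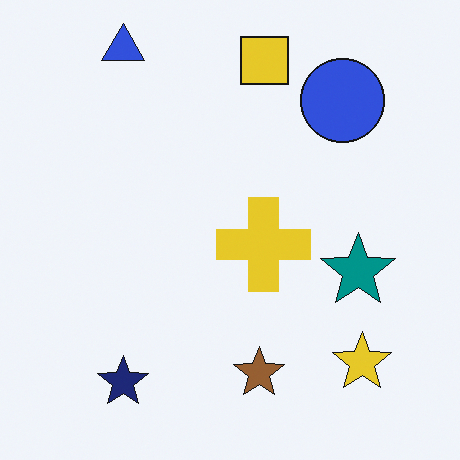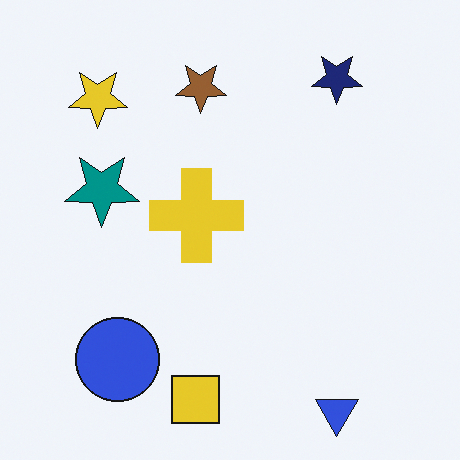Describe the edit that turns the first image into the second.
The image was rotated 180°.

The blue triangle sits in the top-left of the first image and the bottom-right of the second — consistent with a whole-image 180° rotation.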